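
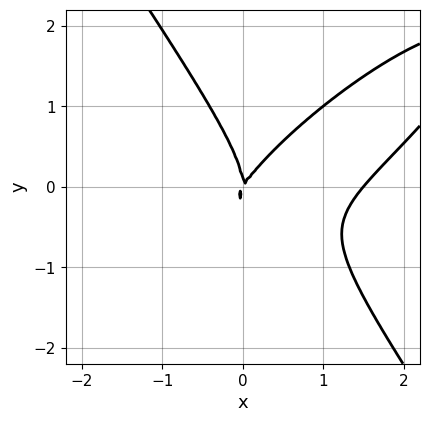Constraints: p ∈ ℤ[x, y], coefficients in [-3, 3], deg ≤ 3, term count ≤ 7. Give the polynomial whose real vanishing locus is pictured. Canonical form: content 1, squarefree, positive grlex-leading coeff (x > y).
deg p = 3.
Reading off the gridlines: one y-axis crossing is at y = 0; it crosses the x-axis at the gridline x = 0.
Matching integer coefficients to the picture gives p.

2*x^3 - 3*x^2*y + 2*y^3 - 3*x^2 + 2*x*y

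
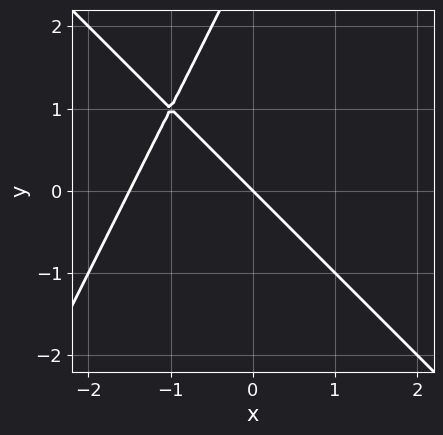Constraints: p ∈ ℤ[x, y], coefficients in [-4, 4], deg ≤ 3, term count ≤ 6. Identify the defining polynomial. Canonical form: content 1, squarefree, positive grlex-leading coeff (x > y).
deg p = 2. No degree-1 curve has this shape.
Observable constraints: it meets the x-axis at x = 0 (among the integer gridlines); it crosses the y-axis at the gridline y = 0.
Fitting integer coefficients to these (and the overall shape) gives p.

2*x^2 + x*y - y^2 + 3*x + 3*y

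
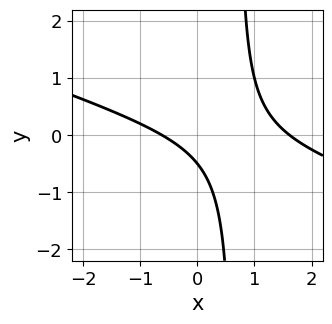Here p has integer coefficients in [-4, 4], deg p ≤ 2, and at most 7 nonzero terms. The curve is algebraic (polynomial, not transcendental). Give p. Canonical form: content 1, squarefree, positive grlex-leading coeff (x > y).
x^2 + 3*x*y - x - 2*y - 1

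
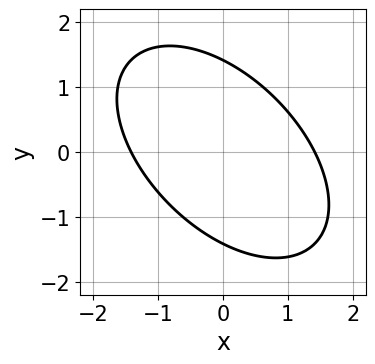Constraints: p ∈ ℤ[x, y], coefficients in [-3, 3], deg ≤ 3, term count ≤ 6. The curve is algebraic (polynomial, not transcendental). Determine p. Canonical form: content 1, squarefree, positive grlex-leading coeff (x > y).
First, the degree is 2 — no degree-1 curve has this shape.
Finally, the integer polynomial consistent with all of this is the stated p.

x^2 + x*y + y^2 - 2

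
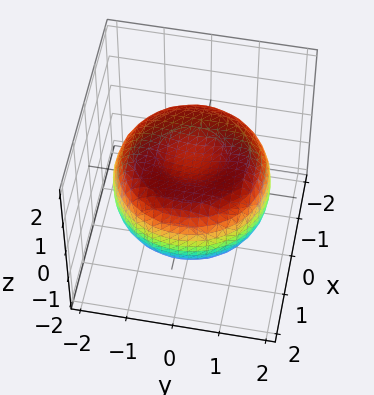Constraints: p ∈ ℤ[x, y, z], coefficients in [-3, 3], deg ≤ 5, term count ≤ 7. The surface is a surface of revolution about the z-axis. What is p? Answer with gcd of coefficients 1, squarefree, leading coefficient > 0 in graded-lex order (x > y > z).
1. deg p = 4. No degree-3 surface has this shape.
2. Symmetries: rotational symmetry about the z-axis ⇒ p depends on x, y only through x² + y².
3. Against the integer gridlines: a circular section at z = 0 has radius between 1 and 2.
4. Solving for integer coefficients yields p as stated.

x^4 + 2*x^2*y^2 + y^4 - 2*x^2 - 2*y^2 + 3*z^2 - 2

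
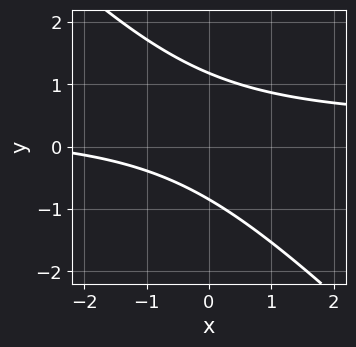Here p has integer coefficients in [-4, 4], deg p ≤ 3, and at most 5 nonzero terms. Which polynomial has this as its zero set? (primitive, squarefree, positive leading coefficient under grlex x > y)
3*x*y + 3*y^2 - x - y - 3

First, the degree is 2 — no degree-1 curve has this shape.
Next, against the integer gridlines: it misses every integer gridline on the x-axis.
Finally, the integer polynomial consistent with all of this is the stated p.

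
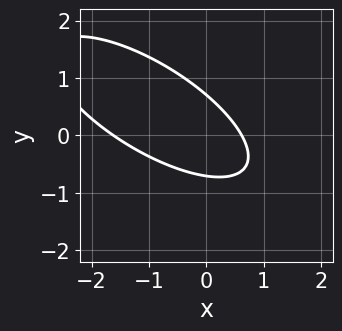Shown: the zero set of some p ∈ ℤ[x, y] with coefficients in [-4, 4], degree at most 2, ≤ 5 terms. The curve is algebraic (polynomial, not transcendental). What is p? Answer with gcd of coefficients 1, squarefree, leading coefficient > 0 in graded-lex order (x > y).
x^2 + 2*x*y + 2*y^2 + x - 1

1. deg p = 2. No degree-1 curve has this shape.
2. The integer polynomial consistent with all of this is the stated p.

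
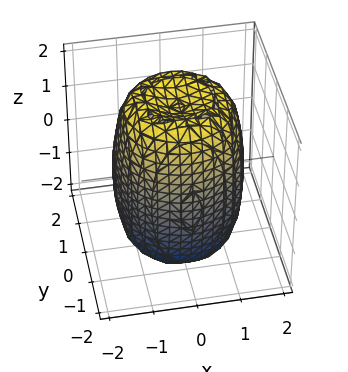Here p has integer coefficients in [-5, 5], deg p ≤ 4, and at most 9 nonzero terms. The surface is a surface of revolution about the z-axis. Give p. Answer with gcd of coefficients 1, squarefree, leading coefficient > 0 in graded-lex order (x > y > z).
First, the degree is 4 — no degree-3 surface has this shape.
Next, symmetry: every cross-section ⟂ z is a circle, so x, y appear only via x² + y².
Next, observable constraints: a circular section at z = 0 has radius between 1 and 2.
Finally, matching integer coefficients to the picture gives p.

2*x^4 + 4*x^2*y^2 + 2*y^4 - 3*x^2 - 3*y^2 + z^2 - 3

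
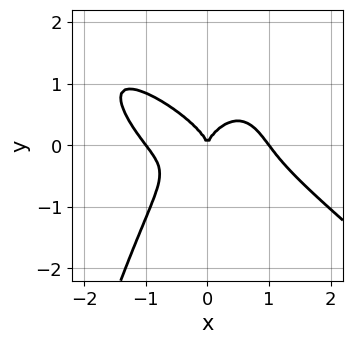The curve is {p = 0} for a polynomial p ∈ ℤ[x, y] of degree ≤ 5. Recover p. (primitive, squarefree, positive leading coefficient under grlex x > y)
2*x^4 + 3*x^3*y + x^2*y^2 + 3*y^3 - 2*x^2

(a) The degree is 4 — no degree-3 curve has this shape.
(b) Observable constraints: among the integer gridlines, it crosses the x-axis at x ∈ {-1, 0, 1}; it meets the y-axis at y = 0 (among the integer gridlines).
(c) The integer polynomial consistent with all of this is the stated p.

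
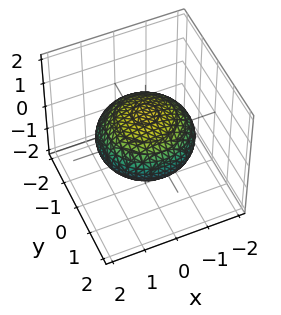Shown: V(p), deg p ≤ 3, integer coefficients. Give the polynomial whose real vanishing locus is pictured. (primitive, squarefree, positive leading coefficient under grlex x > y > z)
x^2 + y^2 + 2*z^2 - 2

1. deg p = 2.
2. Symmetries: it's symmetric under z → −z, forcing even powers of z; the surface is invariant under rotation about z: p = q(x² + y², z).
3. Observable constraints: a circular section at z = 0 has radius between 1 and 2; the z-axis gridline crossings are at z ∈ {-1, 1}.
4. Solving for integer coefficients yields p as stated.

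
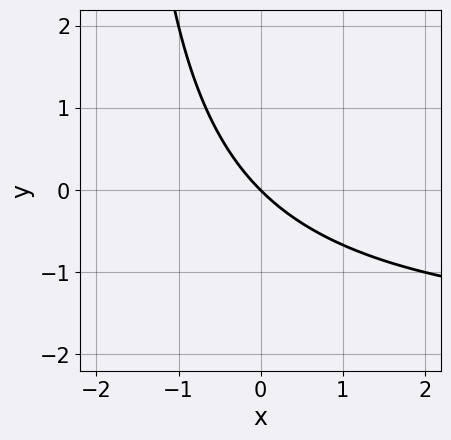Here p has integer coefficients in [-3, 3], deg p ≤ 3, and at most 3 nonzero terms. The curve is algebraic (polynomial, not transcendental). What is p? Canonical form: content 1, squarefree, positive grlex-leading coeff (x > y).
First, the degree is 2 — a generic line meets the curve in up to 2 points.
Next, from the axis intercepts and sections: it meets the x-axis at x = 0 (among the integer gridlines); it crosses the y-axis at the gridline y = 0.
Finally, together with the visible shape, these determine p as stated.

x*y + 2*x + 2*y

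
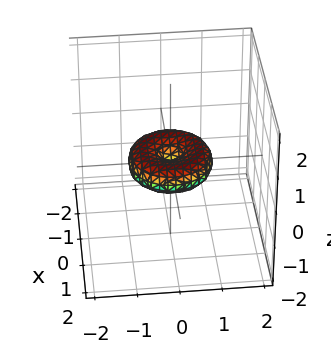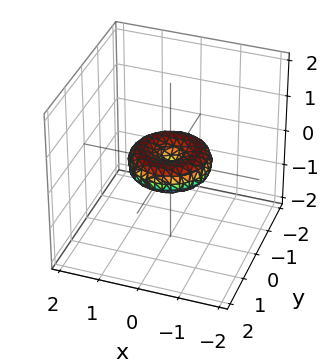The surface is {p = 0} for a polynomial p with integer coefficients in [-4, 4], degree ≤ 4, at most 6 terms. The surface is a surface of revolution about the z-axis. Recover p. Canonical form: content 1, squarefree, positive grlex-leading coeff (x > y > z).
x^4 + 2*x^2*y^2 + y^4 - x^2 - y^2 + 2*z^2

1. Degree: no degree-3 surface has this shape, so deg p = 4.
2. Symmetries: the surface is invariant under rotation about z: p = q(x² + y², z).
3. Checking where it meets the axes: the y-axis gridline crossings are at y ∈ {-1, 0, 1}; it crosses the z-axis at the gridline z = 0.
4. These observations pin down the coefficients. Check: (-1, 0, 0) on the x-axis lies on the surface, and p(-1, 0, 0) = 0. ✓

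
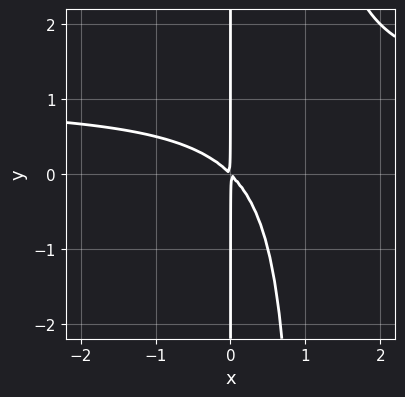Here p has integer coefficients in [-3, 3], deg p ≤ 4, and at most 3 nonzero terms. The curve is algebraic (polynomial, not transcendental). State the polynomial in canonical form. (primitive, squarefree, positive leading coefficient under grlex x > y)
x^2*y - x^2 - x*y

1. Degree: the shape is more complex than any degree-2 curve, so deg p = 3.
2. Checking where it meets the axes: the visible y-axis segment lies entirely on the curve.
3. Matching integer coefficients to the picture gives p.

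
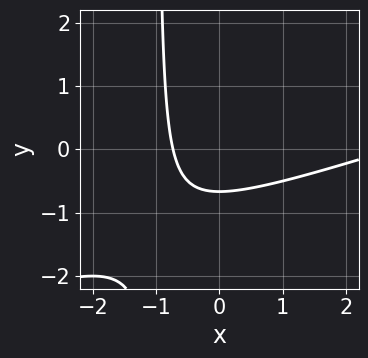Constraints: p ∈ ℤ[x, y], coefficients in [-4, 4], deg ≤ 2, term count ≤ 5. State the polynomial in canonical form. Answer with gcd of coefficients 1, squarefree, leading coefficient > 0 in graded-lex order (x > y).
x^2 - 3*x*y - 2*x - 3*y - 2

(a) Degree: a generic line meets the curve in up to 2 points, so deg p = 2.
(b) The integer polynomial consistent with all of this is the stated p.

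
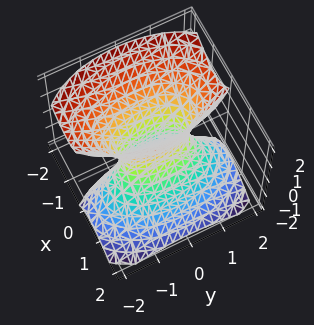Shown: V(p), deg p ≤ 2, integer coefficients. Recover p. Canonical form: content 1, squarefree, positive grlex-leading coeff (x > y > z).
3*x^2 + 2*x*z + y^2 - z^2 - 1

The degree is 2 — a generic line meets the surface in up to 2 points.
Checking where it meets the axes: no z-intercept at any integer in the box; the y-axis gridline crossings are at y ∈ {-1, 1}.
Matching integer coefficients to the picture gives p.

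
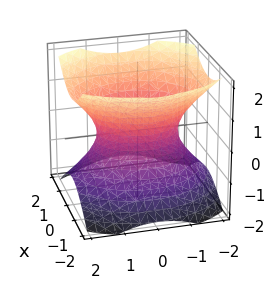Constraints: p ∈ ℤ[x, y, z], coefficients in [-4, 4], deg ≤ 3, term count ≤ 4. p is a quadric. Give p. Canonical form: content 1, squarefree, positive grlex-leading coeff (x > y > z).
3*x^2 + 2*y^2 - 3*z^2 - 3

(a) deg p = 2.
(b) Symmetries: it's symmetric under x → −x, forcing even powers of x; the z ↦ −z reflection is a symmetry, so z appears only in even powers; it's symmetric under y → −y, forcing even powers of y.
(c) Reading off the gridlines: the surface avoids every integer z-axis point in the box; among the integer gridlines, it crosses the x-axis at x ∈ {-1, 1}.
(d) Fitting integer coefficients to these (and the overall shape) gives p.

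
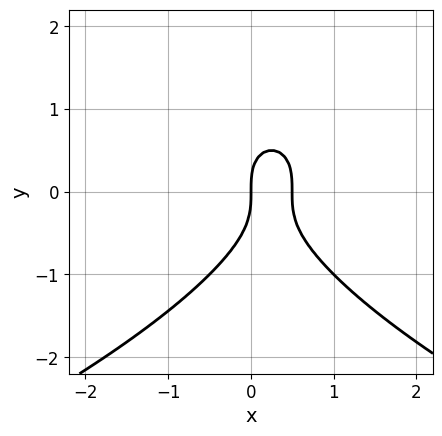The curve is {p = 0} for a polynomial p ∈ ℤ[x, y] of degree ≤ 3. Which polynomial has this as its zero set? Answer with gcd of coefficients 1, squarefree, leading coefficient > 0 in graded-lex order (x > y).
y^3 + 2*x^2 - x

Degree: a generic line meets the curve in up to 3 points, so deg p = 3.
Against the integer gridlines: one x-axis crossing is at x = 0; it crosses the y-axis at the gridline y = 0.
Fitting integer coefficients to these (and the overall shape) gives p.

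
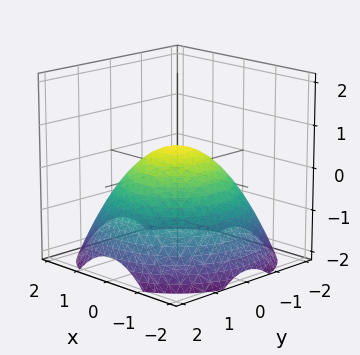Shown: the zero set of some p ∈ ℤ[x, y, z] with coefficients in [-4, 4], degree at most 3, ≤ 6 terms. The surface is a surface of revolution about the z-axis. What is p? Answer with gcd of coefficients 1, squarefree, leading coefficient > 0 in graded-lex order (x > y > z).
x^2 + y^2 + 2*z - 1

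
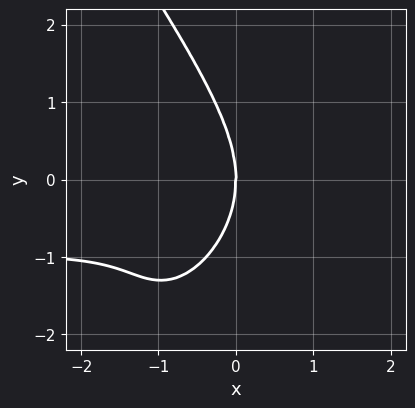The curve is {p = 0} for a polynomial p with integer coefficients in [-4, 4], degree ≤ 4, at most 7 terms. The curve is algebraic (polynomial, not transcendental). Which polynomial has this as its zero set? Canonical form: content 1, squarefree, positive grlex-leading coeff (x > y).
1. Degree: the shape is more complex than any degree-3 curve, so deg p = 4.
2. Reading off the gridlines: it meets the y-axis at y = 0 (among the integer gridlines); it meets the x-axis at x = 0 (among the integer gridlines).
3. Together with the visible shape, these determine p as stated.

3*x^3*y + y^4 + 3*x^3 - x^2*y + 3*x*y^2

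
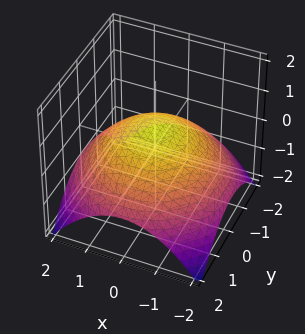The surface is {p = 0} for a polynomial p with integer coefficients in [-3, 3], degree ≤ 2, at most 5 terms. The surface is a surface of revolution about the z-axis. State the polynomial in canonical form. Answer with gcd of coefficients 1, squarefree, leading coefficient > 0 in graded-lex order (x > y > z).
x^2 + y^2 + 3*z - 2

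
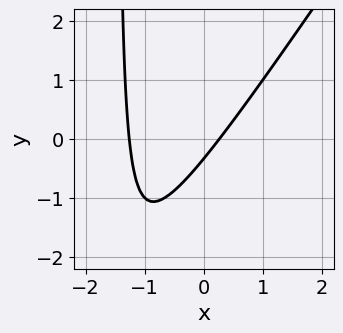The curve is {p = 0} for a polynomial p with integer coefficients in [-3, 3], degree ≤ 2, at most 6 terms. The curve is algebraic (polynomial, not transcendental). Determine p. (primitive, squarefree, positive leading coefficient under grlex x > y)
deg p = 2. No degree-1 curve has this shape.
The integer polynomial consistent with all of this is the stated p.

3*x^2 - 2*x*y + 3*x - 3*y - 1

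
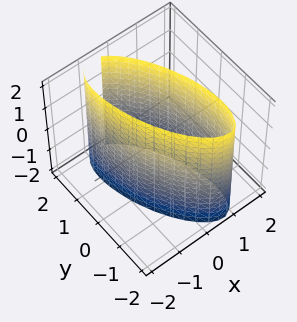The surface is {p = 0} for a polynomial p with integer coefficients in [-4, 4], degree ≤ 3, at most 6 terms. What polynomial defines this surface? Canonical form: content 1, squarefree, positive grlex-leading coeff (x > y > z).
First, the degree is 2 — the shape is more complex than any degree-1 surface.
Next, against the integer gridlines: no z-intercept at any integer in the box; among the integer gridlines, it crosses the x-axis at x ∈ {-1, 1}.
Finally, putting this together gives p.

3*x^2 + 2*x*y + y^2 - 3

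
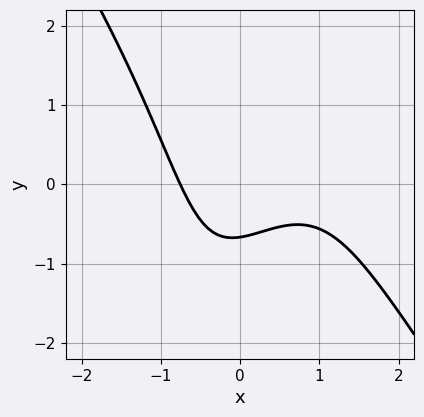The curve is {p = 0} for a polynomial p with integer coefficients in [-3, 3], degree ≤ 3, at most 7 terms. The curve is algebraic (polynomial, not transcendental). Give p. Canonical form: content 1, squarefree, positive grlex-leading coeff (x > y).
(a) Degree: a generic line meets the curve in up to 3 points, so deg p = 3.
(b) Putting this together gives p.

2*x^3 - x*y^2 - 2*x^2 + 3*y + 2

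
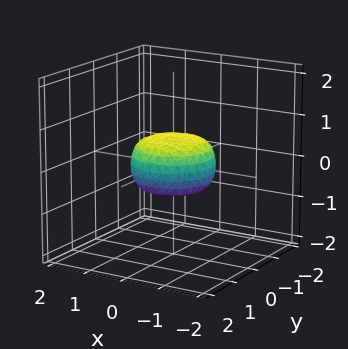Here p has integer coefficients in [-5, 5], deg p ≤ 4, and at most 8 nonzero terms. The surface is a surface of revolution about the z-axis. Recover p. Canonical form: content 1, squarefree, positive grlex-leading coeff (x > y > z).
2*x^4 + 4*x^2*y^2 + 2*y^4 - x^2 - y^2 + 3*z^2 - 1

(a) deg p = 4. A generic line meets the surface in up to 4 points.
(b) Symmetry: the surface is invariant under rotation about z: p = q(x² + y², z).
(c) Checking where it meets the axes: the y-axis gridline crossings are at y ∈ {-1, 1}; the x-axis gridline crossings are at x ∈ {-1, 1}; a circular section at z = 0 has radius exactly 1.
(d) Solving for integer coefficients yields p as stated.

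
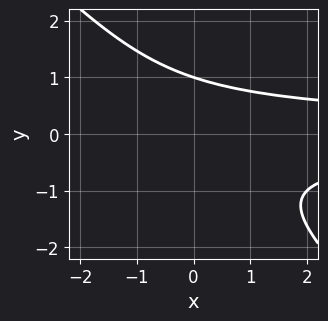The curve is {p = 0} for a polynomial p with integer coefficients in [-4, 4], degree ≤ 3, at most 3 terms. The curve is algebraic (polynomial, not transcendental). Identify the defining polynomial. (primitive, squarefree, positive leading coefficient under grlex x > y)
Degree: a generic line meets the curve in up to 3 points, so deg p = 3.
From the visible intercepts: it crosses the y-axis at the gridline y = 1; the curve avoids every integer x-axis point in the box.
These observations pin down the coefficients.

x*y^2 + y^3 - 1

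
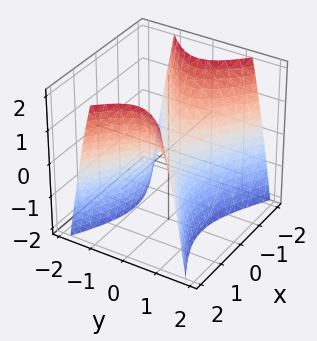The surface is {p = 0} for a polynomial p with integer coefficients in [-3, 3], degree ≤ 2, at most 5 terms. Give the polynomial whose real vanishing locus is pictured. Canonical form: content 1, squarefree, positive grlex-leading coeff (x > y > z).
x^2 - 2*y^2 - z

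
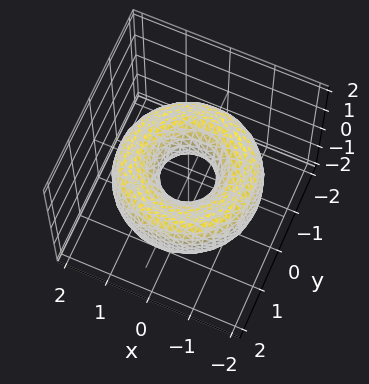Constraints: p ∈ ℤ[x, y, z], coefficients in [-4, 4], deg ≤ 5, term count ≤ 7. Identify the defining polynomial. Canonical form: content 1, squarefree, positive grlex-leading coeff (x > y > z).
x^4 + 2*x^2*y^2 + y^4 - 3*x^2 - 3*y^2 + 2*z^2 + 1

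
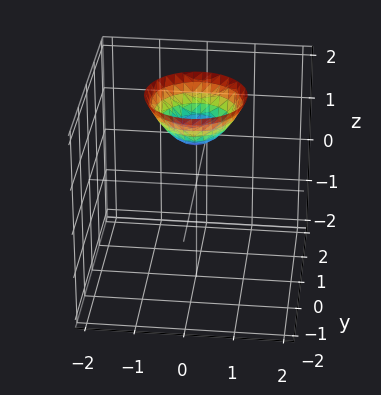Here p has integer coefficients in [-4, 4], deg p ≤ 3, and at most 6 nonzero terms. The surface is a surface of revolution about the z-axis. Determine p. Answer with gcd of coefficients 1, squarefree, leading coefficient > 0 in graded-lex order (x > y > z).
x^2 + y^2 - z + 1

(a) Degree: no degree-1 surface has this shape, so deg p = 2.
(b) Symmetry: every cross-section ⟂ z is a circle, so x, y appear only via x² + y².
(c) Reading off the gridlines: it meets the z-axis at z = 1 (among the integer gridlines); the surface avoids every integer y-axis point in the box; a circular section at z = 2 has radius exactly 1.
(d) Solving for integer coefficients yields p as stated.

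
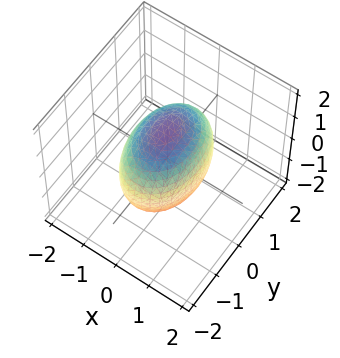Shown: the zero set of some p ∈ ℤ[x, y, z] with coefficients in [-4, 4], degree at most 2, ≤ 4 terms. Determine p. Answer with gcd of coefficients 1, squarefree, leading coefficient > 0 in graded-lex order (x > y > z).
(a) deg p = 2. A closed, bounded, convex surface; a quadric.
(b) Symmetries: mirror symmetry x ↦ −x ⇒ only even powers of x; it's symmetric under z → −z, forcing even powers of z; the y ↦ −y reflection is a symmetry, so y appears only in even powers.
(c) From the axis intercepts and sections: the x-axis gridline crossings are at x ∈ {-1, 1}.
(d) These observations pin down the coefficients.

2*x^2 + y^2 + z^2 - 2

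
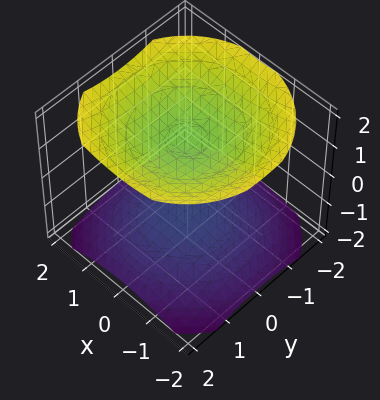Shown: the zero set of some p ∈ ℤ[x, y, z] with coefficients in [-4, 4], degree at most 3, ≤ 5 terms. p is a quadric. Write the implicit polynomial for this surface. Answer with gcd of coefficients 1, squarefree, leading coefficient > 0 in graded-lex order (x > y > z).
I count 2 distinct pieces. They look like related sheets of one shape, so recover p as a whole.
Degree: two separate bowl-shaped sheets opening away from each other; a quadric, so deg p = 2.
Symmetries: it's symmetric under z → −z, forcing even powers of z; rotational symmetry about the z-axis ⇒ p depends on x, y only through x² + y².
Checking where it meets the axes: it misses every integer gridline on the y-axis; it misses every integer gridline on the x-axis.
These observations pin down the coefficients.

x^2 + y^2 - 2*z^2 + 3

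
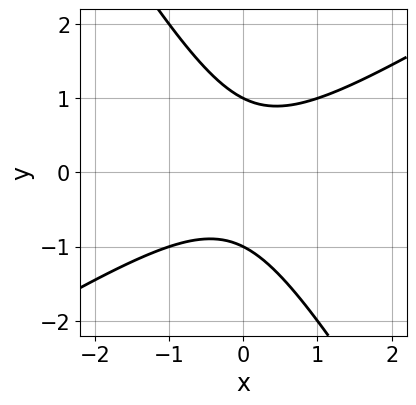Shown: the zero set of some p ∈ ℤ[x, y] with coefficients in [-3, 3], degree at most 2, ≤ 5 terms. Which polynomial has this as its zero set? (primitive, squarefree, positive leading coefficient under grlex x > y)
x^2 - x*y - y^2 + 1

Degree: no degree-1 curve has this shape, so deg p = 2.
From the axis intercepts and sections: among the integer gridlines, it crosses the y-axis at y ∈ {-1, 1}; no x-intercept at any integer in the box.
Fitting integer coefficients to these (and the overall shape) gives p.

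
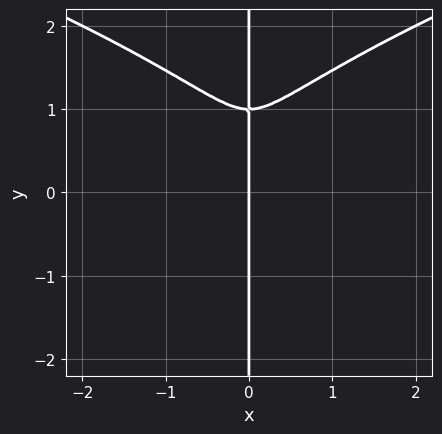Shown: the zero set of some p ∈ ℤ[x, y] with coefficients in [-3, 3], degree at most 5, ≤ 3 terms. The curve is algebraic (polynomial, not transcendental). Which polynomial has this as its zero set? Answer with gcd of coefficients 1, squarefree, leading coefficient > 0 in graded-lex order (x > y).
x*y^3 - x^3 - x*y^2

1. deg p = 4.
2. From the axis intercepts and sections: one x-axis crossing is at x = 0; the visible y-axis segment lies entirely on the curve.
3. The integer polynomial consistent with all of this is the stated p.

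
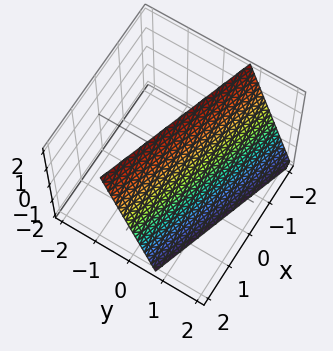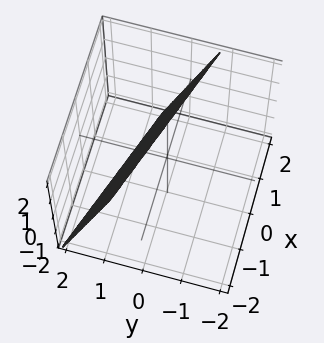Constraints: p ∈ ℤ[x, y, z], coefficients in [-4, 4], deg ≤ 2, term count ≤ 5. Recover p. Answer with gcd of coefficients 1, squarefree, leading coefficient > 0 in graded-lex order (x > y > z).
1. The degree is 1 — every cross-section is a straight line — this is a plane.
2. Against the integer gridlines: it meets the x-axis at x = 2 (among the integer gridlines); it meets the z-axis at z = 2 (among the integer gridlines).
3. Assembling these constraints gives the stated polynomial.

x + 3*y + z - 2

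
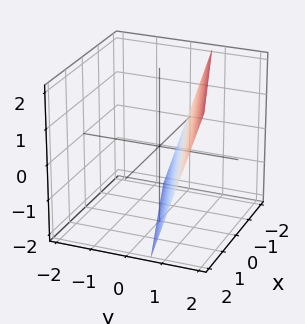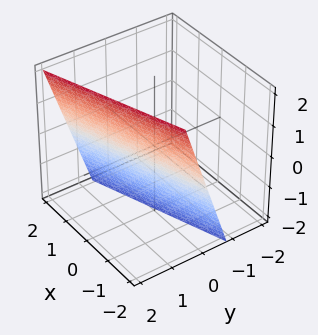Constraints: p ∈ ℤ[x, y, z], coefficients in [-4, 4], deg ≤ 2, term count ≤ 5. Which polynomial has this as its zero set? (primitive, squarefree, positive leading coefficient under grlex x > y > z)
x - 3*y + z + 2

First, degree: every cross-section is a straight line — this is a plane, so deg p = 1.
Next, from the axis intercepts and sections: one z-axis crossing is at z = -2; it meets the x-axis at x = -2 (among the integer gridlines).
Finally, these observations pin down the coefficients.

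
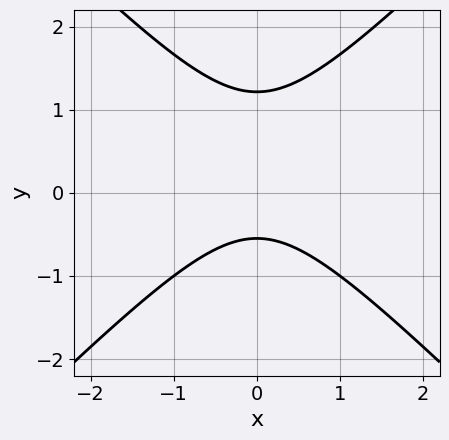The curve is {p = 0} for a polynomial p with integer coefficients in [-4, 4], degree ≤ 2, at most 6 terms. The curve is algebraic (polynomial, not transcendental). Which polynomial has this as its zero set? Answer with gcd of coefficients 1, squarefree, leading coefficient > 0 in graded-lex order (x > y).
First, deg p = 2.
Then, symmetries: the x ↦ −x reflection is a symmetry, so x appears only in even powers.
Next, observable constraints: the curve avoids every integer x-axis point in the box.
Finally, solving for integer coefficients yields p as stated.

3*x^2 - 3*y^2 + 2*y + 2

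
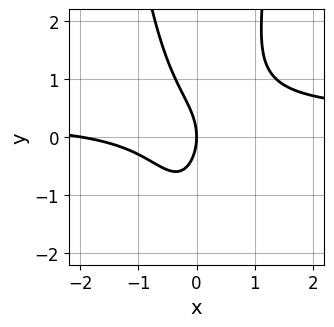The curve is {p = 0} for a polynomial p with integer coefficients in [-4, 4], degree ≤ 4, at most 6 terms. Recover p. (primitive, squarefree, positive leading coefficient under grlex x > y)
3*x^2*y - x^2 - y^2 - 2*x

deg p = 3. A generic line meets the curve in up to 3 points.
Reading off the gridlines: one y-axis crossing is at y = 0; among the integer gridlines, it crosses the x-axis at x ∈ {-2, 0}.
Solving for integer coefficients yields p as stated.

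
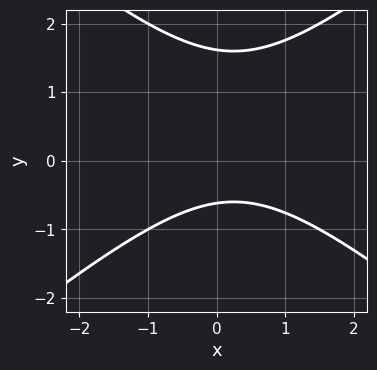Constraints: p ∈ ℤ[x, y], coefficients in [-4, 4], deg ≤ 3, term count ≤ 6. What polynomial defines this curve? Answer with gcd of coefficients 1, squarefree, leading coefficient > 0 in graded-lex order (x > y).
2*x^2 - 3*y^2 - x + 3*y + 3

(a) deg p = 2. No degree-1 curve has this shape.
(b) From the axis intercepts and sections: no x-intercept at any integer in the box.
(c) Assembling these constraints gives the stated polynomial.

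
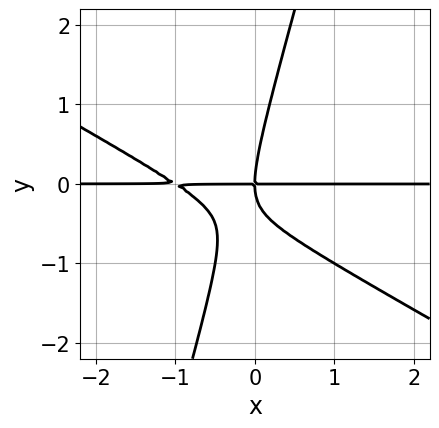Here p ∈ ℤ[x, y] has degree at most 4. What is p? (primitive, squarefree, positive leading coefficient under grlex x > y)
The degree is 3 — no degree-2 curve has this shape.
From the axis intercepts and sections: it crosses the y-axis at the gridline y = 0; every point of the x-axis in the box is on the curve.
Assembling these constraints gives the stated polynomial.

2*x^2*y + 3*x*y^2 - y^3 + 2*x*y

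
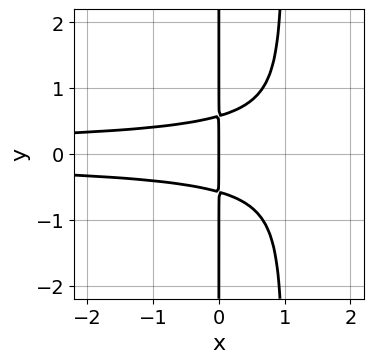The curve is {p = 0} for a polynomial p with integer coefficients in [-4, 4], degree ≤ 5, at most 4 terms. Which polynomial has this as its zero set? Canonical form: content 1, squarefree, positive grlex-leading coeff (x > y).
First, deg p = 4.
Next, symmetries: mirror symmetry y ↦ −y ⇒ only even powers of y.
Then, observable constraints: every point of the y-axis in the box is on the curve; it meets the x-axis at x = 0 (among the integer gridlines).
Finally, matching integer coefficients to the picture gives p.

3*x^2*y^2 - 3*x*y^2 + x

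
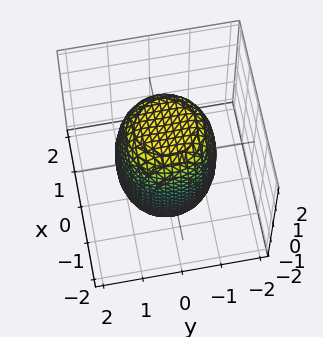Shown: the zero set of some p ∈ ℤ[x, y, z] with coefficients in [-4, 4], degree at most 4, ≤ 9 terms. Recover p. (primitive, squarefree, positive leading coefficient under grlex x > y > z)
1. Degree: a generic line meets the surface in up to 4 points, so deg p = 4.
2. Symmetry: every cross-section ⟂ z is a circle, so x, y appear only via x² + y².
3. Checking where it meets the axes: a circular section at z = -1 has radius between 1 and 2.
4. Matching integer coefficients to the picture gives p.

2*x^4 + 4*x^2*y^2 + 2*y^4 - x^2 - y^2 + z^2 - 3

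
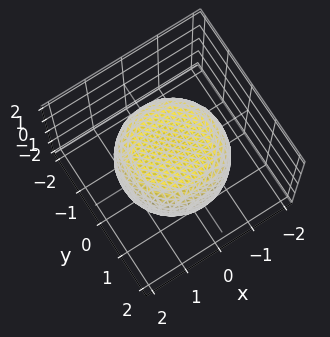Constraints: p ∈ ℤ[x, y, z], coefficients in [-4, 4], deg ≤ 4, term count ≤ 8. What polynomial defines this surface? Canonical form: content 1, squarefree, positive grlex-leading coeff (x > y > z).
x^4 + 2*x^2*y^2 + y^4 - x^2 - y^2 + 2*z^2 - 2

Degree: the shape is more complex than any degree-3 surface, so deg p = 4.
Symmetry: the surface is invariant under rotation about z: p = q(x² + y², z).
Reading off the gridlines: a circular section at z = 1 has radius exactly 1; among the integer gridlines, it crosses the z-axis at z ∈ {-1, 1}.
Fitting integer coefficients to these (and the overall shape) gives p.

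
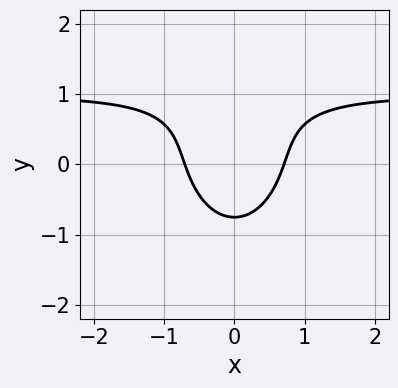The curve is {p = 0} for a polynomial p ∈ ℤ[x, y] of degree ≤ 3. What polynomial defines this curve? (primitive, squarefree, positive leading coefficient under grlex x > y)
2*x^2*y + y^3 - 2*x^2 - y^2 + 1

Degree: the shape is more complex than any degree-2 curve, so deg p = 3.
Symmetries: mirror symmetry x ↦ −x ⇒ only even powers of x.
Together with the visible shape, these determine p as stated.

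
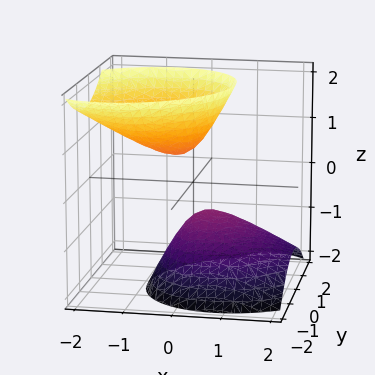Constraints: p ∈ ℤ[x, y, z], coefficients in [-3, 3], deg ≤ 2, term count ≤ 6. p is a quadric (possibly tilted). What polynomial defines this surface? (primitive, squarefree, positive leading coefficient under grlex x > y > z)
First, I count 2 distinct pieces.
Next, the degree is 2 — no degree-1 surface has this shape.
Then, from the visible intercepts: it misses every integer gridline on the x-axis; no y-intercept at any integer in the box.
Finally, together with the visible shape, these determine p as stated.

3*x^2 - x*y + 3*x*z + 3*y^2 - 2*z^2 + 1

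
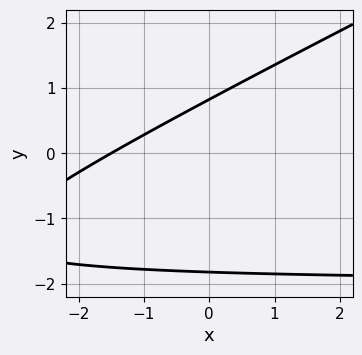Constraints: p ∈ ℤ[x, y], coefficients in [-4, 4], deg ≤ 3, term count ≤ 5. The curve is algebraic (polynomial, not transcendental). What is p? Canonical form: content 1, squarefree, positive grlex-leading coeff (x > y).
x*y - 2*y^2 + 2*x - 2*y + 3

1. The degree is 2 — no degree-1 curve has this shape.
2. The integer polynomial consistent with all of this is the stated p.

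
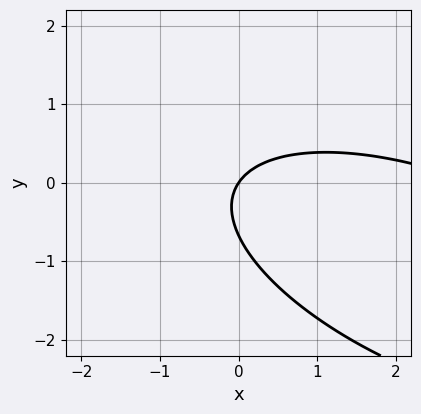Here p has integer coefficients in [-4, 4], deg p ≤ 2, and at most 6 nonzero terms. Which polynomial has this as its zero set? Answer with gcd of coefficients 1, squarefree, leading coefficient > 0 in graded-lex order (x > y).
x^2 + 2*x*y + 3*y^2 - 3*x + 2*y

Degree: a generic line meets the curve in up to 2 points, so deg p = 2.
Reading off the gridlines: it meets the x-axis at x = 0 (among the integer gridlines); it crosses the y-axis at the gridline y = 0.
Matching integer coefficients to the picture gives p.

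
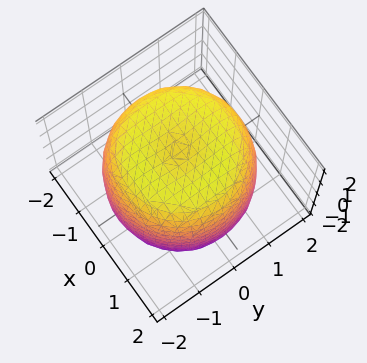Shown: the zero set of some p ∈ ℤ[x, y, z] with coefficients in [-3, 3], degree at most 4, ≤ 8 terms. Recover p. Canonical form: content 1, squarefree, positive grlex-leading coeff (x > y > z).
x^4 + 2*x^2*y^2 + y^4 - 2*x^2 - 2*y^2 + z^2 - 3

1. Degree: a generic line meets the surface in up to 4 points, so deg p = 4.
2. Symmetries: every cross-section ⟂ z is a circle, so x, y appear only via x² + y².
3. Observable constraints: a circular section at z = -2 has radius exactly 1.
4. Fitting integer coefficients to these (and the overall shape) gives p.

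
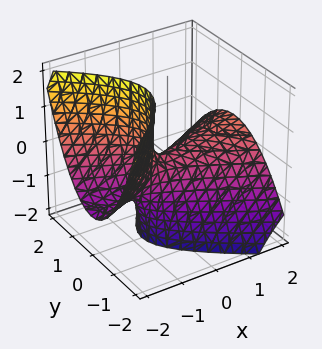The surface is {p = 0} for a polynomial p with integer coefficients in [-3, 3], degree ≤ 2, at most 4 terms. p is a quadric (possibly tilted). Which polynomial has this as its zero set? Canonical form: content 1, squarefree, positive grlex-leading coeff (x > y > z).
1. Degree: a generic line meets the surface in up to 2 points, so deg p = 2.
2. Observable constraints: it meets the z-axis at z = 0 (among the integer gridlines); it crosses the x-axis at the gridline x = 0; one y-axis crossing is at y = 0.
3. Solving for integer coefficients yields p as stated.

x^2 - 3*x*z - 3*y^2 - 2*z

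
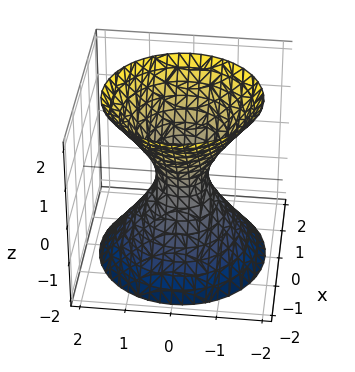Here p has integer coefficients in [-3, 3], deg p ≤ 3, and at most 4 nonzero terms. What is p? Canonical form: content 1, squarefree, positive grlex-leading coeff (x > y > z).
1. The degree is 2 — one connected sheet with a waist; a quadric.
2. Symmetries: the z ↦ −z reflection is a symmetry, so z appears only in even powers; every cross-section ⟂ z is a circle, so x, y appear only via x² + y².
3. From the axis intercepts and sections: no z-intercept at any integer in the box; a circular section at z = 1 has radius exactly 1.
4. These observations pin down the coefficients.

3*x^2 + 3*y^2 - 2*z^2 - 1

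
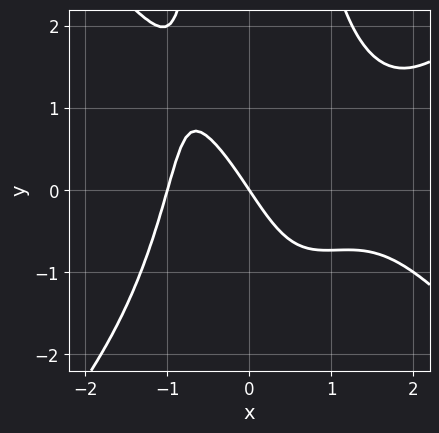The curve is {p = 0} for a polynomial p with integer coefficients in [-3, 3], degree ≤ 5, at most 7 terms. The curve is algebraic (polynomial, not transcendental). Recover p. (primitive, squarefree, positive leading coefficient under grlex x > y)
1. deg p = 4. No degree-3 curve has this shape.
2. Reading off the gridlines: among the integer gridlines, it crosses the x-axis at x ∈ {-1, 0}; it crosses the y-axis at the gridline y = 0.
3. Solving for integer coefficients yields p as stated.

x^4 - x^2*y^2 - 2*x^3 + 3*x + 2*y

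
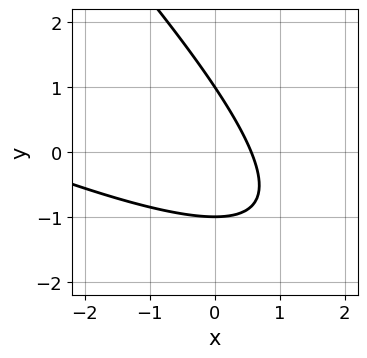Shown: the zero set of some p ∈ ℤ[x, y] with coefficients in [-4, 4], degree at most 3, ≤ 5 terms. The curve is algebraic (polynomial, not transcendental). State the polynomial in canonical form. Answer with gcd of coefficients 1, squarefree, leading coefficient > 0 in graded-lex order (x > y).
(a) Degree: no degree-1 curve has this shape, so deg p = 2.
(b) Checking where it meets the axes: among the integer gridlines, it crosses the y-axis at y ∈ {-1, 1}.
(c) Matching integer coefficients to the picture gives p.

x^2 + 3*x*y + 2*y^2 + 3*x - 2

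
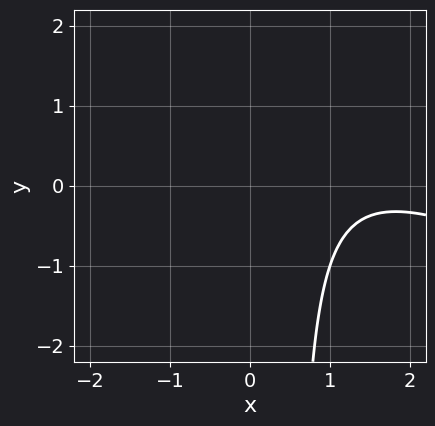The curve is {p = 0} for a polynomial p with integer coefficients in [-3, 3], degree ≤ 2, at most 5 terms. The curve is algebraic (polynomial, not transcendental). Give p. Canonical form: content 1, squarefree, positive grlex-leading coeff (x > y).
x^2 + 2*x*y - 3*x - y + 3

The degree is 2 — no degree-1 curve has this shape.
From the axis intercepts and sections: no y-intercept at any integer in the box; no x-intercept at any integer in the box.
Assembling these constraints gives the stated polynomial.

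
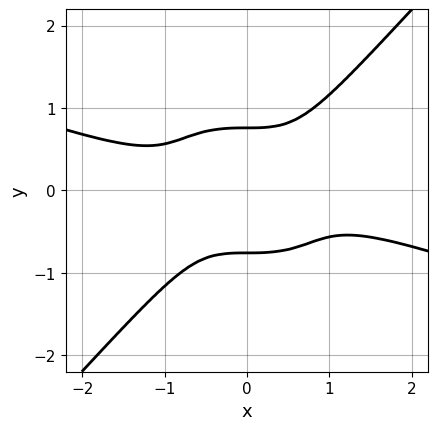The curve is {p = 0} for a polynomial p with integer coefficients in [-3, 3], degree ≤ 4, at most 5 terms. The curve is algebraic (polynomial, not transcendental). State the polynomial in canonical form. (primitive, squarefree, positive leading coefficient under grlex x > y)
x^4 + 3*x^3*y - 3*y^4 + 1

The degree is 4 — no degree-3 curve has this shape.
Against the integer gridlines: it misses every integer gridline on the x-axis.
Fitting integer coefficients to these (and the overall shape) gives p.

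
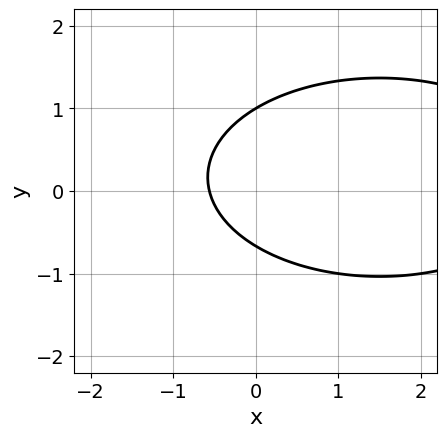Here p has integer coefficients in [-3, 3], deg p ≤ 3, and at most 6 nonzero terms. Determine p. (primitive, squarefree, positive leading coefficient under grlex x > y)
1. Degree: a generic line meets the curve in up to 2 points, so deg p = 2.
2. Against the integer gridlines: one y-axis crossing is at y = 1.
3. Fitting integer coefficients to these (and the overall shape) gives p.

x^2 + 3*y^2 - 3*x - y - 2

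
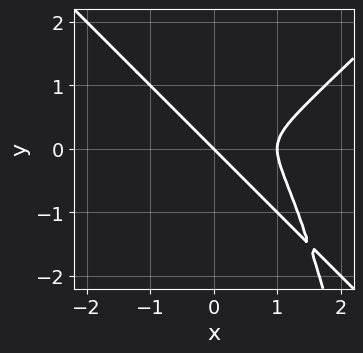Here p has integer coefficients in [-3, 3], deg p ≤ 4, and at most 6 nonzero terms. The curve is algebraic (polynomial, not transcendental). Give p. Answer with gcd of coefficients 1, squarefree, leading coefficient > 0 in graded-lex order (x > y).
x^4 - x^2*y^2 - x^3 - y^3

(a) deg p = 4. The shape is more complex than any degree-3 curve.
(b) From the visible intercepts: among the integer gridlines, it crosses the x-axis at x ∈ {0, 1}; one y-axis crossing is at y = 0.
(c) Matching integer coefficients to the picture gives p.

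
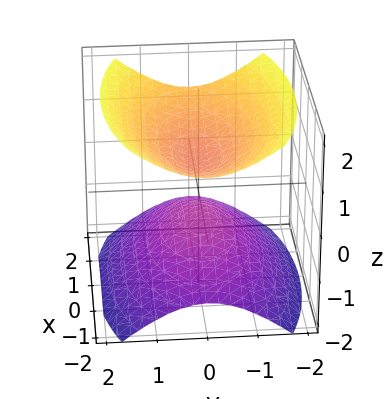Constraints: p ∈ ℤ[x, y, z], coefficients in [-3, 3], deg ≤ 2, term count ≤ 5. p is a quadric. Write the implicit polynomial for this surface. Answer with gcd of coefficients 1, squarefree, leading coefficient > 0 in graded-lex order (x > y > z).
x^2 + 3*y^2 - 3*z^2 + 1

There are 2 components. They look like related sheets of one shape, so recover p as a whole.
deg p = 2. Two sheets facing apart; a quadric.
Symmetries: it's symmetric under y → −y, forcing even powers of y; the x ↦ −x reflection is a symmetry, so x appears only in even powers; mirror symmetry z ↦ −z ⇒ only even powers of z.
Checking where it meets the axes: the surface avoids every integer y-axis point in the box; the surface avoids every integer x-axis point in the box.
These observations pin down the coefficients.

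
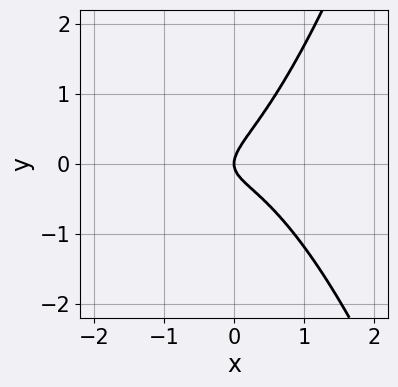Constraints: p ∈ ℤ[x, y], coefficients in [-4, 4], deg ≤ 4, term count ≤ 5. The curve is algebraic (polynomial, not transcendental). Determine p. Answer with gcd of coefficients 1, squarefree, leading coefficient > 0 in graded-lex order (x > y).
2*x^3 + x^2 + x*y - 2*y^2 + x

1. deg p = 3. A generic line meets the curve in up to 3 points.
2. Against the integer gridlines: one x-axis crossing is at x = 0; it crosses the y-axis at the gridline y = 0.
3. The integer polynomial consistent with all of this is the stated p.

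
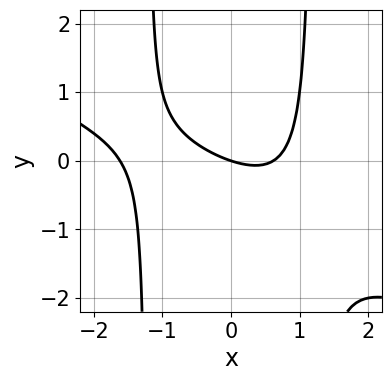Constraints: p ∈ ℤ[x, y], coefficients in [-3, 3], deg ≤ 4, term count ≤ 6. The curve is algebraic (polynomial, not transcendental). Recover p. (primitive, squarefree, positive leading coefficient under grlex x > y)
x^3 + 2*x^2*y + x^2 - x - 3*y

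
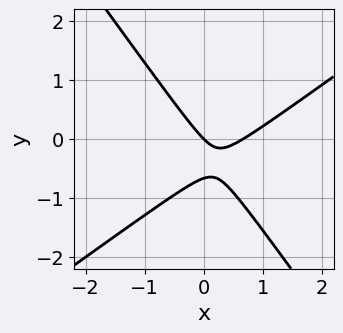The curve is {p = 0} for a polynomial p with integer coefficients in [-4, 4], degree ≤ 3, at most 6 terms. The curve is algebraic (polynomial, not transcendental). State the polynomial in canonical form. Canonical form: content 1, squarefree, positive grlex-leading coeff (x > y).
3*x^2 - 2*x*y - 3*y^2 - 2*x - 2*y

First, deg p = 2.
Next, from the axis intercepts and sections: one y-axis crossing is at y = 0; it meets the x-axis at x = 0 (among the integer gridlines).
Finally, these observations pin down the coefficients.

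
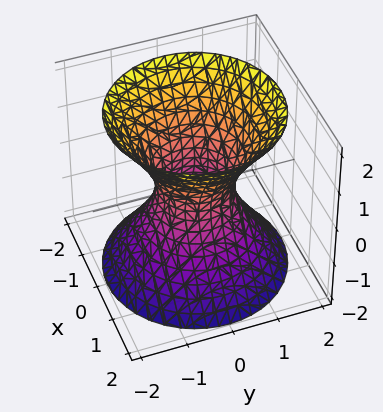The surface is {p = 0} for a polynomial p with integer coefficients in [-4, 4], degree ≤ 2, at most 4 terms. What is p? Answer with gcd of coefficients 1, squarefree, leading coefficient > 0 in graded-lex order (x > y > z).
Degree: the shape is more complex than any degree-1 surface, so deg p = 2.
Symmetries: rotational symmetry about the z-axis ⇒ p depends on x, y only through x² + y².
Against the integer gridlines: the surface avoids every integer z-axis point in the box; a circular section at z = -2 has radius between 1 and 2.
Assembling these constraints gives the stated polynomial.

3*x^2 + 3*y^2 - 2*z^2 - 2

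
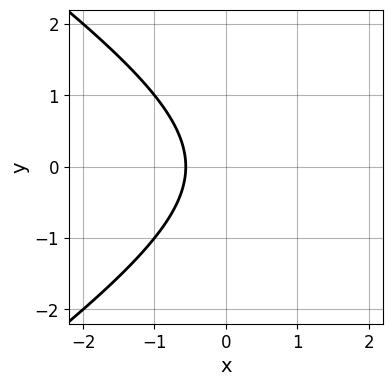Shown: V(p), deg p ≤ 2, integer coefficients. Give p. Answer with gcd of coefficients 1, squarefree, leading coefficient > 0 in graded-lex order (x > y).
deg p = 2.
Symmetries: the y ↦ −y reflection is a symmetry, so y appears only in even powers.
Observable constraints: the curve avoids every integer y-axis point in the box.
Putting this together gives p.

x^2 - 2*y^2 - 3*x - 2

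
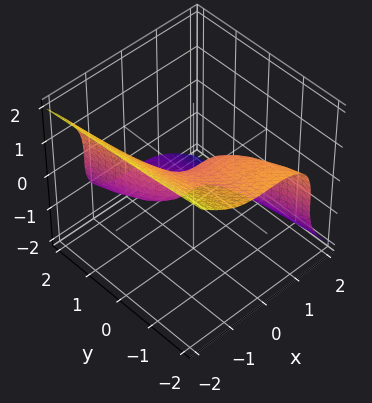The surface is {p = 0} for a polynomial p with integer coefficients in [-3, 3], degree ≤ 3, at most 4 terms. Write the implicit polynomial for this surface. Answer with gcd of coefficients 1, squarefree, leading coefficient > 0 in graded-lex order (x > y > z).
x^3 + z^3 + y

(a) The degree is 3 — no degree-2 surface has this shape.
(b) Checking where it meets the axes: it crosses the y-axis at the gridline y = 0; it meets the z-axis at z = 0 (among the integer gridlines); it meets the x-axis at x = 0 (among the integer gridlines).
(c) Fitting integer coefficients to these (and the overall shape) gives p.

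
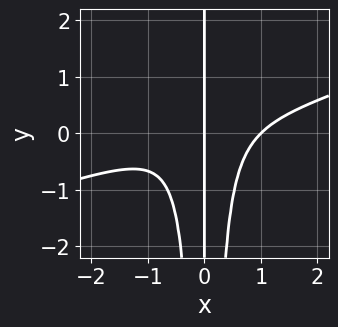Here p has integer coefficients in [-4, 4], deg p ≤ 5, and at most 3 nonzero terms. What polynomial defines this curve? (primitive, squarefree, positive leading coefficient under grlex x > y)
1. deg p = 4.
2. Observable constraints: among the integer gridlines, it crosses the x-axis at x ∈ {0, 1}; the visible y-axis segment lies entirely on the curve.
3. Assembling these constraints gives the stated polynomial.

x^4 - 3*x^3*y - x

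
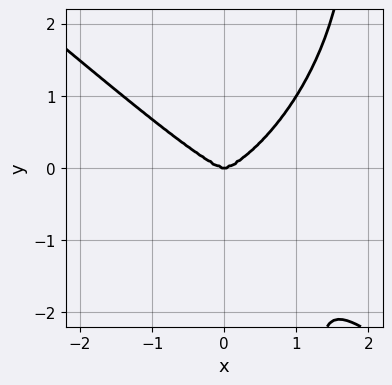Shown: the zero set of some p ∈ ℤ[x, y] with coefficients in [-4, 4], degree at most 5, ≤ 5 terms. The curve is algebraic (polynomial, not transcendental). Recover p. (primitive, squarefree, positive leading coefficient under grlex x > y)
2*x^4 - x^2*y^2 + 2*x*y^3 - 3*y^3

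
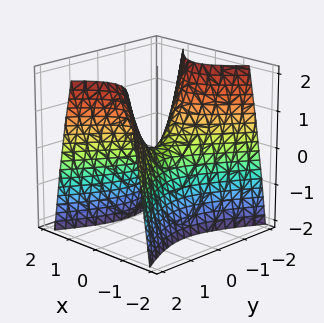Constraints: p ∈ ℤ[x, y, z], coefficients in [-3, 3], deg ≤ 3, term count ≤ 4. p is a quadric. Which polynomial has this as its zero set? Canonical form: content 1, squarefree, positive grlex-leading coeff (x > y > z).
First, degree: a hyperbolic paraboloid; a quadric, so deg p = 2.
Next, symmetries: it's symmetric under y → −y, forcing even powers of y; it's symmetric under x → −x, forcing even powers of x.
Then, against the integer gridlines: it meets the y-axis at y = 0 (among the integer gridlines); one x-axis crossing is at x = 0.
Finally, putting this together gives p.

2*x^2 - y^2 + z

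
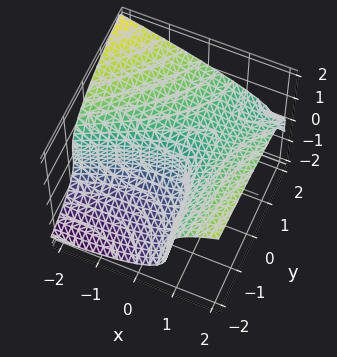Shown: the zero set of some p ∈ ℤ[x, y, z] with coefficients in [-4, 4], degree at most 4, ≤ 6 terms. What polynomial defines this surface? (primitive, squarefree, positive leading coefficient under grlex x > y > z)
2*z^3 - x^2 + 2*x*y - 2*y

First, deg p = 3. A generic line meets the surface in up to 3 points.
Next, from the visible intercepts: one y-axis crossing is at y = 0; it meets the z-axis at z = 0 (among the integer gridlines); it crosses the x-axis at the gridline x = 0.
Finally, together with the visible shape, these determine p as stated.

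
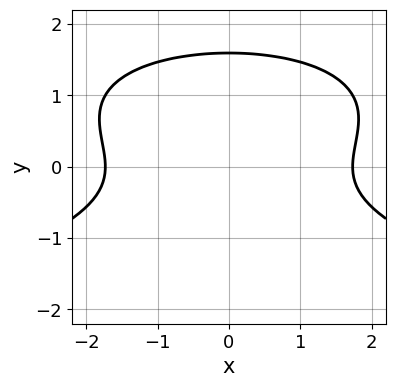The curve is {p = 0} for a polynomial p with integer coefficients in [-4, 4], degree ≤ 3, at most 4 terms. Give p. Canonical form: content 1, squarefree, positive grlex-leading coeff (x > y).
Degree: no degree-2 curve has this shape, so deg p = 3.
Symmetries: it's symmetric under x → −x, forcing even powers of x.
Putting this together gives p.

2*y^3 + x^2 - 2*y^2 - 3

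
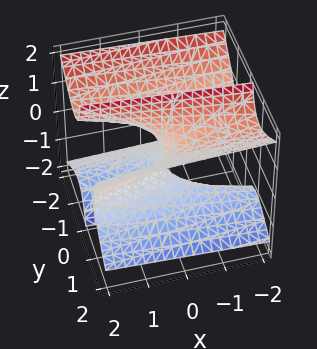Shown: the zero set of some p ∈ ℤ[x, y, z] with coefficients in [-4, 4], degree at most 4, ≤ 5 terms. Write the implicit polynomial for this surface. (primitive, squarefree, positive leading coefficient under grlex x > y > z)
2*y^3 - 3*y*z^2 - x

The degree is 3 — no degree-2 surface has this shape.
Against the integer gridlines: one x-axis crossing is at x = 0; it meets the y-axis at y = 0 (among the integer gridlines); the visible z-axis segment lies entirely on the surface.
Together with the visible shape, these determine p as stated.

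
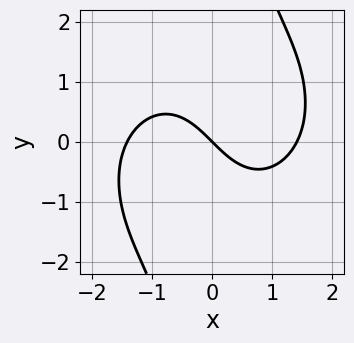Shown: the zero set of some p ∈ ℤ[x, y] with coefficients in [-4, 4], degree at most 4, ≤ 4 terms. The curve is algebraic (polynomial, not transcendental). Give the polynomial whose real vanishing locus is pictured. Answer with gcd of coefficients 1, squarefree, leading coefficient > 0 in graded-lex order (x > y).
(a) deg p = 3. No degree-2 curve has this shape.
(b) Observable constraints: it crosses the y-axis at the gridline y = 0; it crosses the x-axis at the gridline x = 0.
(c) Solving for integer coefficients yields p as stated.

x^3 + x*y^2 - 2*x - 2*y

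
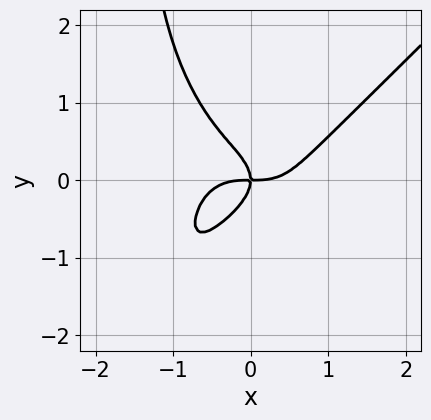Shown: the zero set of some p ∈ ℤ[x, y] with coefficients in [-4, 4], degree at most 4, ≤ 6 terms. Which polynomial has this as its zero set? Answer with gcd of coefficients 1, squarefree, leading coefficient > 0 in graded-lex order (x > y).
2*x^4 - 2*x*y^3 - 3*y^3 - 2*x*y

(a) deg p = 4. A generic line meets the curve in up to 4 points.
(b) Reading off the gridlines: one y-axis crossing is at y = 0; it meets the x-axis at x = 0 (among the integer gridlines).
(c) Together with the visible shape, these determine p as stated.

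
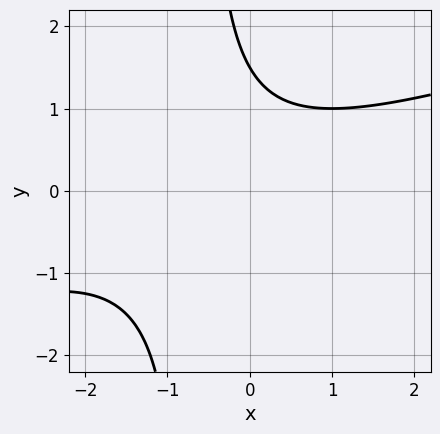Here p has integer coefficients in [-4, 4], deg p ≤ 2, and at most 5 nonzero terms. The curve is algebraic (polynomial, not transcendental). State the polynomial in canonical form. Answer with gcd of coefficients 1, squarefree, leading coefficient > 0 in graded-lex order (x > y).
(a) deg p = 2. The shape is more complex than any degree-1 curve.
(b) From the axis intercepts and sections: it misses every integer gridline on the x-axis.
(c) Solving for integer coefficients yields p as stated.

x^2 - 3*x*y + x - 2*y + 3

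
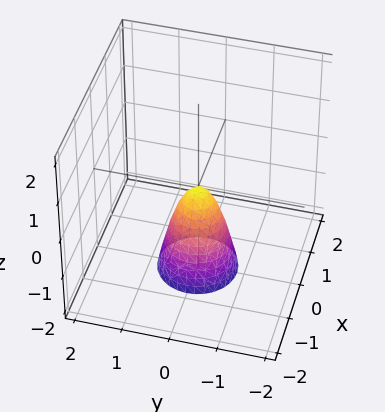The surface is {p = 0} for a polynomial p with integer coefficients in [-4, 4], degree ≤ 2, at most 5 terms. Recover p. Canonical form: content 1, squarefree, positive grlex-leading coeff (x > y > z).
1. The degree is 2 — a paraboloid; a quadric.
2. Symmetries: the surface is invariant under rotation about z: p = q(x² + y², z).
3. From the visible intercepts: it meets the z-axis at z = 0 (among the integer gridlines); one y-axis crossing is at y = 0; a circular section at z = -2 has radius between 0 and 1.
4. These observations pin down the coefficients.

3*x^2 + 3*y^2 + z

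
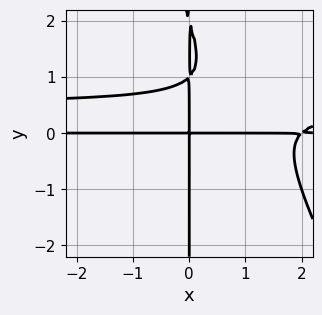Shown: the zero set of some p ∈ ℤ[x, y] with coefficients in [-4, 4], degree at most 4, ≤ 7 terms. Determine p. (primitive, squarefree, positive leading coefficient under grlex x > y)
2*x^2*y^2 + x*y^3 - x^2*y - 3*x*y^2 + 2*x*y

1. The degree is 4 — no degree-3 curve has this shape.
2. Checking where it meets the axes: the visible x-axis segment lies entirely on the curve; every point of the y-axis in the box is on the curve.
3. Solving for integer coefficients yields p as stated.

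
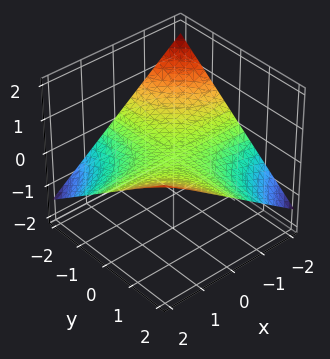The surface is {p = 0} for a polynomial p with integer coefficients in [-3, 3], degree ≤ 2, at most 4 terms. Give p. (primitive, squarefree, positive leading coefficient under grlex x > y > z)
(a) Degree: a hyperbolic paraboloid; a quadric, so deg p = 2.
(b) Against the integer gridlines: it crosses the z-axis at the gridline z = 0; the visible y-axis segment lies entirely on the surface; the visible x-axis segment lies entirely on the surface.
(c) Putting this together gives p.

x*y - 3*z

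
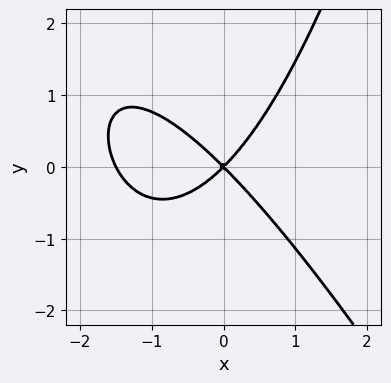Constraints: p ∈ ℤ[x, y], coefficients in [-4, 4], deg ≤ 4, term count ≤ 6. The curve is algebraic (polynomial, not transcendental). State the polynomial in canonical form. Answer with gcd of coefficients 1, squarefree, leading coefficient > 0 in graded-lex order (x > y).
2*x^3 + x^2*y + 3*x^2 - 3*y^2

1. The degree is 3 — no degree-2 curve has this shape.
2. From the axis intercepts and sections: it meets the x-axis at x = 0 (among the integer gridlines); one y-axis crossing is at y = 0.
3. Matching integer coefficients to the picture gives p.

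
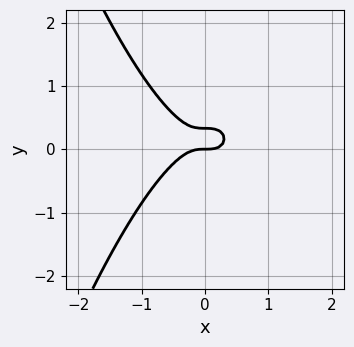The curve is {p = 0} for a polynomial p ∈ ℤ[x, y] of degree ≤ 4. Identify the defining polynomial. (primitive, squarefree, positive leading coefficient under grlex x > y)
1. The degree is 3 — no degree-2 curve has this shape.
2. From the visible intercepts: it crosses the y-axis at the gridline y = 0; one x-axis crossing is at x = 0.
3. Matching integer coefficients to the picture gives p.

3*x^3 + 3*y^2 - y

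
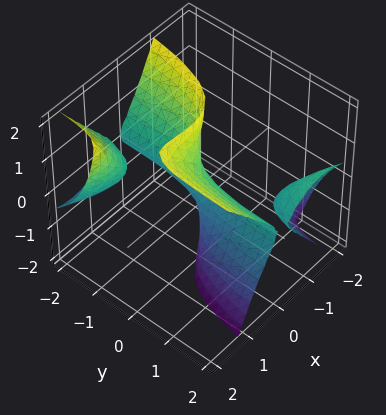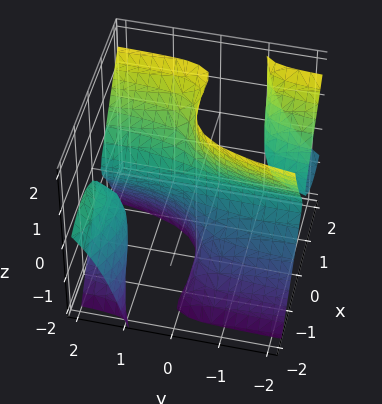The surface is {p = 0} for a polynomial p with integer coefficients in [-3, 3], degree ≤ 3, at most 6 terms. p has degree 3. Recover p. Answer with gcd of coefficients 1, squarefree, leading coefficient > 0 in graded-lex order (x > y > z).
2*x^3 + 3*x^2*y - 2*x^2*z - 2*y*z^2 + 2*x

1. There are 3 components. They look like related sheets of one shape, so recover p as a whole.
2. The degree is 3 — a generic line meets the surface in up to 3 points.
3. From the visible intercepts: it crosses the x-axis at the gridline x = 0; every point of the y-axis in the box is on the surface; the visible z-axis segment lies entirely on the surface.
4. These observations pin down the coefficients.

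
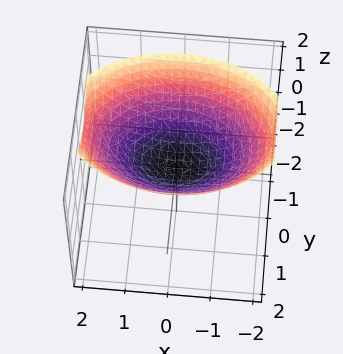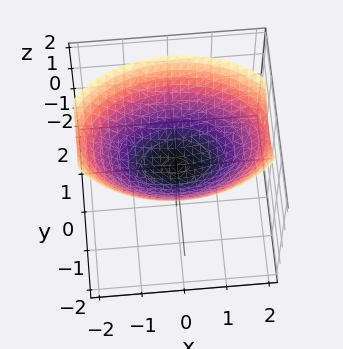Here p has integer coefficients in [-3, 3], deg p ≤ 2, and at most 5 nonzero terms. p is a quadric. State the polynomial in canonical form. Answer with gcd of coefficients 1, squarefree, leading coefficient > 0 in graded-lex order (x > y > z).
First, the degree is 2 — a paraboloid; a quadric.
Then, symmetries: mirror symmetry y ↦ −y ⇒ only even powers of y; the x ↦ −x reflection is a symmetry, so x appears only in even powers.
Then, from the visible intercepts: it crosses the x-axis at the gridline x = 0; it meets the z-axis at z = 0 (among the integer gridlines); it meets the y-axis at y = 0 (among the integer gridlines).
Finally, together with the visible shape, these determine p as stated.

x^2 + 2*y^2 - 3*z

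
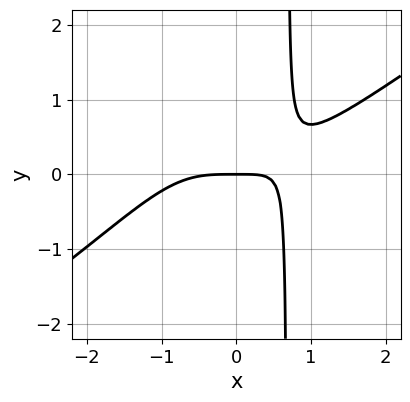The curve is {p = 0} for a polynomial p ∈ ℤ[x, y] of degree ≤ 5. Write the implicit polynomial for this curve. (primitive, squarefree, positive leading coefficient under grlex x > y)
2*x^4 - 3*x^3*y - 3*x*y + 3*y

First, degree: a generic line meets the curve in up to 4 points, so deg p = 4.
Then, reading off the gridlines: it crosses the x-axis at the gridline x = 0; it meets the y-axis at y = 0 (among the integer gridlines).
Finally, assembling these constraints gives the stated polynomial.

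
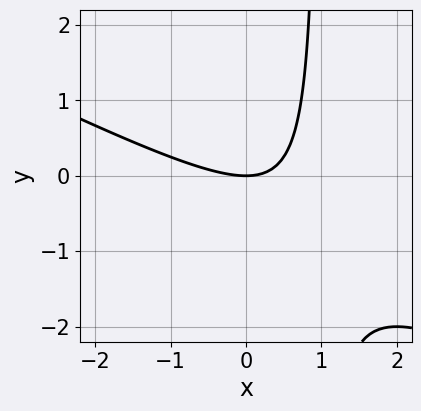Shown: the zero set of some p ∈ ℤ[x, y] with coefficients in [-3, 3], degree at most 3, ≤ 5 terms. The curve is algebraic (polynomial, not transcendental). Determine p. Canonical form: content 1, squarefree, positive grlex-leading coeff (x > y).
1. Degree: a generic line meets the curve in up to 2 points, so deg p = 2.
2. Against the integer gridlines: it meets the x-axis at x = 0 (among the integer gridlines); it crosses the y-axis at the gridline y = 0.
3. Assembling these constraints gives the stated polynomial.

x^2 + 2*x*y - 2*y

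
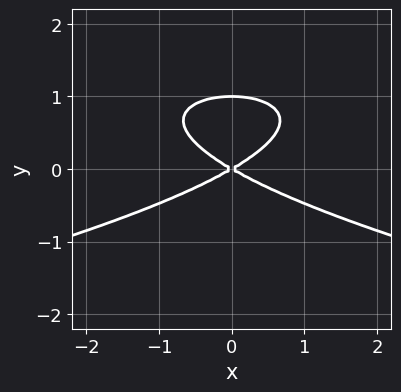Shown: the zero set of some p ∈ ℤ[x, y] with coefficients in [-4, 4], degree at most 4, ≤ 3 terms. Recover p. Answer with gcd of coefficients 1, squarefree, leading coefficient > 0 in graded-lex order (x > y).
3*y^3 + x^2 - 3*y^2

First, degree: no degree-2 curve has this shape, so deg p = 3.
Then, symmetries: it's symmetric under x → −x, forcing even powers of x.
Next, from the axis intercepts and sections: the y-axis gridline crossings are at y ∈ {0, 1}; it crosses the x-axis at the gridline x = 0.
Finally, assembling these constraints gives the stated polynomial.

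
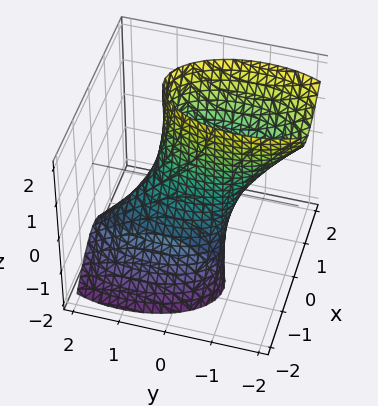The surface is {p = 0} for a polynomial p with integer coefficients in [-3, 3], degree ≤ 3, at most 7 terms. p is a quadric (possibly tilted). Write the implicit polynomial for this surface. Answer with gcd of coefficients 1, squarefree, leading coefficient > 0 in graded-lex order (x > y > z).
3*x^2 - 2*x*z + y^2 + y*z - 1

(a) deg p = 2. The shape is more complex than any degree-1 surface.
(b) Reading off the gridlines: it misses every integer gridline on the z-axis; the y-axis gridline crossings are at y ∈ {-1, 1}.
(c) Together with the visible shape, these determine p as stated.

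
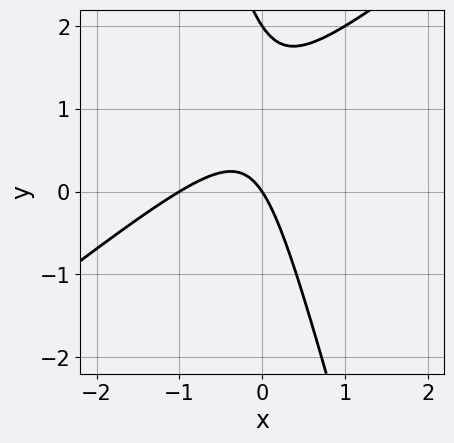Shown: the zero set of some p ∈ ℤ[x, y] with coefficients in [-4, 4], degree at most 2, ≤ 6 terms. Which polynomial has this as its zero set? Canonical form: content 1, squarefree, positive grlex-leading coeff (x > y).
3*x^2 - 3*x*y - y^2 + 3*x + 2*y

(a) Degree: the shape is more complex than any degree-1 curve, so deg p = 2.
(b) From the visible intercepts: among the integer gridlines, it crosses the x-axis at x ∈ {-1, 0}; among the integer gridlines, it crosses the y-axis at y ∈ {0, 2}.
(c) Fitting integer coefficients to these (and the overall shape) gives p.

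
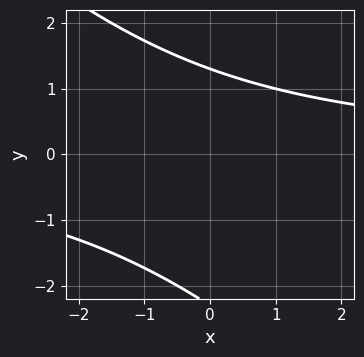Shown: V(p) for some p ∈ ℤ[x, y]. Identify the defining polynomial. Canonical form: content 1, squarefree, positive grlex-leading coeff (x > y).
(a) deg p = 2. A generic line meets the curve in up to 2 points.
(b) Checking where it meets the axes: it misses every integer gridline on the x-axis.
(c) Assembling these constraints gives the stated polynomial.

x*y + y^2 + y - 3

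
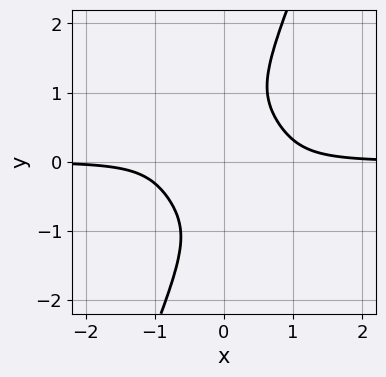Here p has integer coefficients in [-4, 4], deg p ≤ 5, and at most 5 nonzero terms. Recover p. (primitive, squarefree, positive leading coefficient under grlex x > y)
(a) The degree is 4 — the shape is more complex than any degree-3 curve.
(b) From the axis intercepts and sections: no y-intercept at any integer in the box; the curve avoids every integer x-axis point in the box.
(c) Putting this together gives p.

3*x^3*y + 2*x*y^3 - y^4 - 1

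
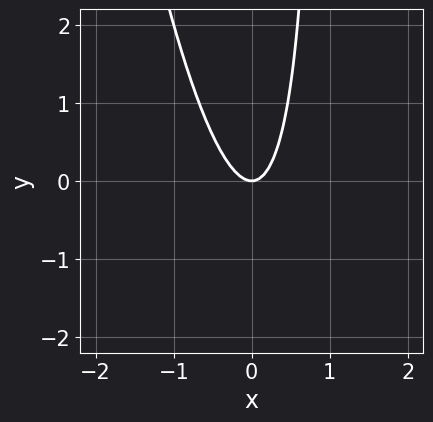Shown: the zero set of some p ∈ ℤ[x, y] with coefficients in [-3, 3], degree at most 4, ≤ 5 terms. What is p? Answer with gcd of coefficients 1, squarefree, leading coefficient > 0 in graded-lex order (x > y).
deg p = 3. No degree-2 curve has this shape.
From the axis intercepts and sections: it crosses the y-axis at the gridline y = 0; it meets the x-axis at x = 0 (among the integer gridlines).
The integer polynomial consistent with all of this is the stated p.

x^3 - 3*x^2 - x*y + y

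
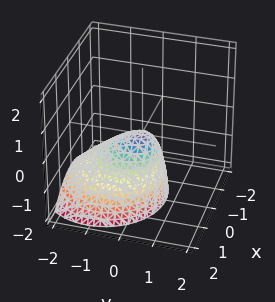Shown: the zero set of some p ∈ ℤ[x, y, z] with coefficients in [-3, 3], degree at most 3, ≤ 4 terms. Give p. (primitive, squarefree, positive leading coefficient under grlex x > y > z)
x^2 + y^2 - y*z + z

1. deg p = 2. No degree-1 surface has this shape.
2. Observable constraints: one z-axis crossing is at z = 0; it meets the y-axis at y = 0 (among the integer gridlines); it crosses the x-axis at the gridline x = 0.
3. Solving for integer coefficients yields p as stated.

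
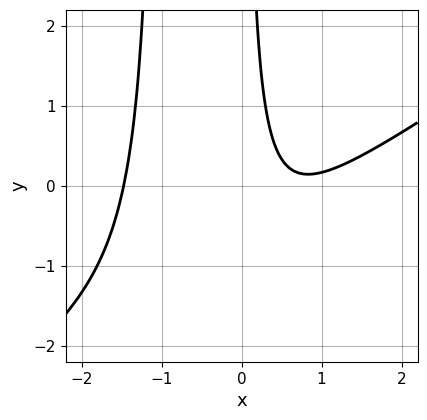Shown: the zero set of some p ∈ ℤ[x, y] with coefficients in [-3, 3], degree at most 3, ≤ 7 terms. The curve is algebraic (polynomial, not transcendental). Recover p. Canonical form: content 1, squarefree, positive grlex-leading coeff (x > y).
2*x^3 - 3*x^2*y - 3*x*y - 3*x + 2

deg p = 3. A generic line meets the curve in up to 3 points.
Observable constraints: the curve avoids every integer y-axis point in the box.
Assembling these constraints gives the stated polynomial.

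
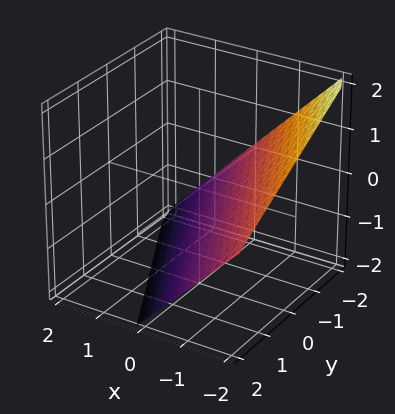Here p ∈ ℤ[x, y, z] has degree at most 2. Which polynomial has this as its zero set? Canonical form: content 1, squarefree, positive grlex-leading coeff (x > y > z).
2*x + y + 2*z + 2

(a) Degree: the surface is flat (a plane), so deg p = 1.
(b) Against the integer gridlines: it meets the y-axis at y = -2 (among the integer gridlines); it meets the x-axis at x = -1 (among the integer gridlines); it crosses the z-axis at the gridline z = -1.
(c) The integer polynomial consistent with all of this is the stated p.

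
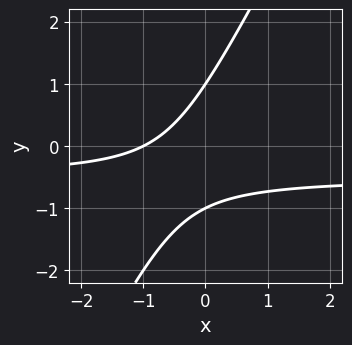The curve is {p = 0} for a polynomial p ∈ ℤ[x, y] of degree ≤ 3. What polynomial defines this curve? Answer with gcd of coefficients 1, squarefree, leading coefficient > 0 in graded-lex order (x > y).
deg p = 2. The shape is more complex than any degree-1 curve.
Reading off the gridlines: the y-axis gridline crossings are at y ∈ {-1, 1}; it crosses the x-axis at the gridline x = -1.
Solving for integer coefficients yields p as stated.

2*x*y - y^2 + x + 1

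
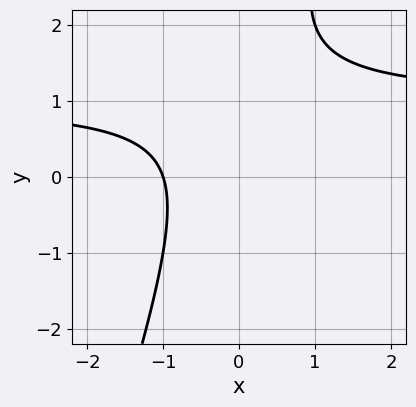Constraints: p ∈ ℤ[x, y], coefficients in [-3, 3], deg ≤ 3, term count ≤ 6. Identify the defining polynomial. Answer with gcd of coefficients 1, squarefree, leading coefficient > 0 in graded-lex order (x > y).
3*x*y - y^2 - 3*x + 2*y - 3

1. Degree: no degree-1 curve has this shape, so deg p = 2.
2. Checking where it meets the axes: it meets the x-axis at x = -1 (among the integer gridlines); it misses every integer gridline on the y-axis.
3. The integer polynomial consistent with all of this is the stated p.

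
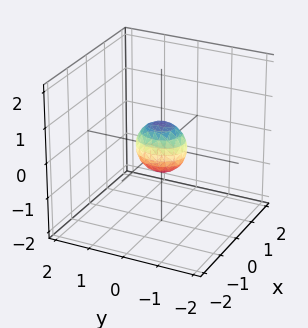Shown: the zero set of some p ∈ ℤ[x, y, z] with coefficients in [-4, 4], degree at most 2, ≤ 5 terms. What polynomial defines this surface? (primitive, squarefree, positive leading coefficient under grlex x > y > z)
3*x^2 + 2*y^2 + 2*z^2 - 1

1. Degree: a closed, bounded, convex surface; a quadric, so deg p = 2.
2. Symmetries: the z ↦ −z reflection is a symmetry, so z appears only in even powers; it's symmetric under x → −x, forcing even powers of x; the y ↦ −y reflection is a symmetry, so y appears only in even powers.
3. These observations pin down the coefficients.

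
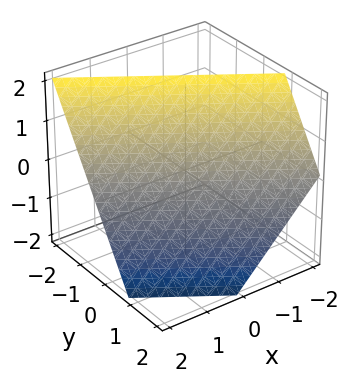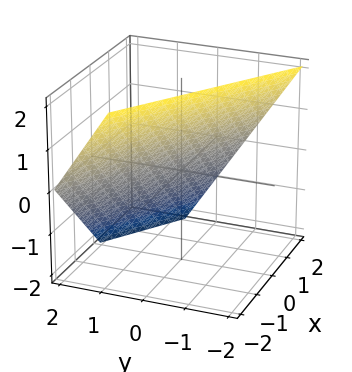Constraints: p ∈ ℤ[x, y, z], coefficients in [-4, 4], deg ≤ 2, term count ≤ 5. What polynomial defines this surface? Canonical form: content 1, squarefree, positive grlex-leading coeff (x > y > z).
2*x + 3*y + 2*z - 2

1. Degree: the surface is flat (a plane), so deg p = 1.
2. Reading off the gridlines: it meets the x-axis at x = 1 (among the integer gridlines); it crosses the z-axis at the gridline z = 1.
3. Matching integer coefficients to the picture gives p.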